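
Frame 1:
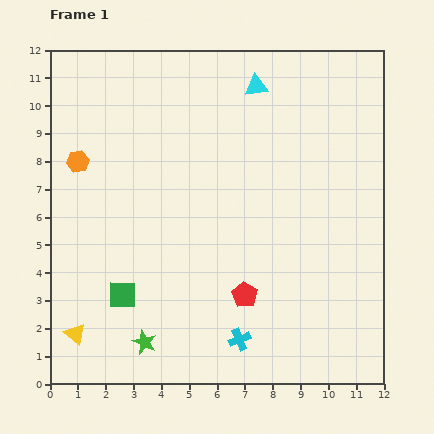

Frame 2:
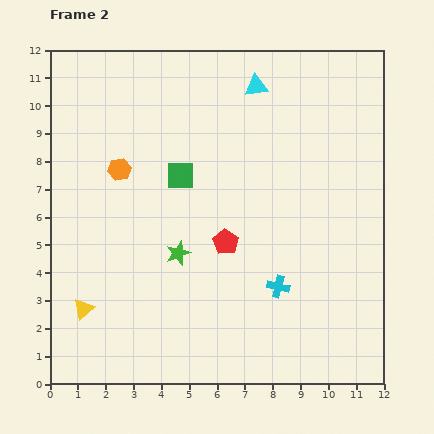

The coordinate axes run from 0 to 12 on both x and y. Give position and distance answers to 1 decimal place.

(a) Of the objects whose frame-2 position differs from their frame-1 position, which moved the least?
the yellow triangle

(moved 0.9)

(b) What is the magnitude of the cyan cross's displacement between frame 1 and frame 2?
2.4

The cyan cross moved from (6.8, 1.6) to (8.2, 3.5), a distance of √(1.4² + 1.9²) ≈ 2.4.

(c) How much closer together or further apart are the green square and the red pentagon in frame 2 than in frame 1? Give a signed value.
-1.5

Distance in frame 1: 4.4. Distance in frame 2: 2.9.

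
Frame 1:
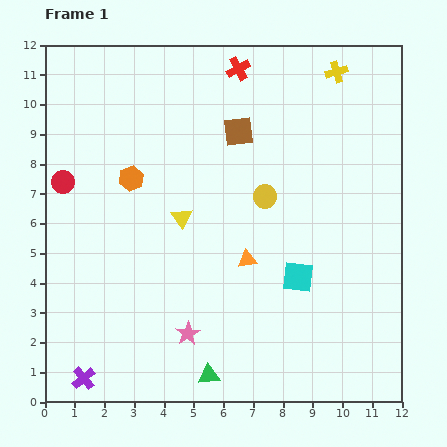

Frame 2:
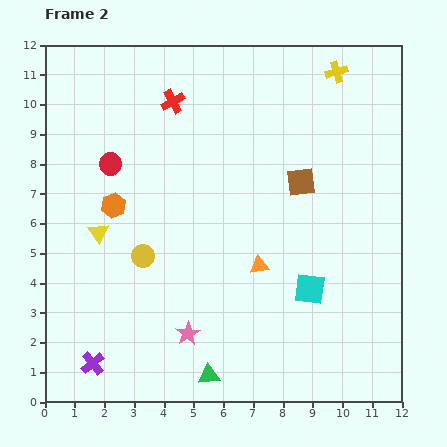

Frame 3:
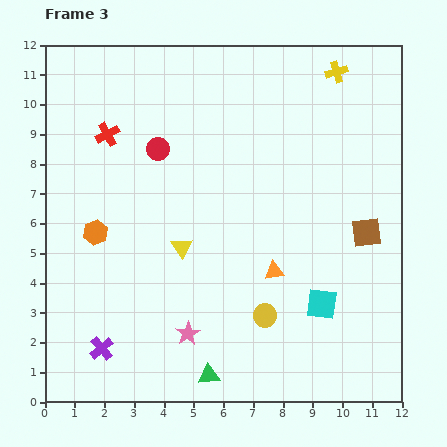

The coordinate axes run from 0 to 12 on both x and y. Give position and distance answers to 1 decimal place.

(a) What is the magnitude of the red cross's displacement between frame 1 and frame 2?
2.5

The red cross moved from (6.5, 11.2) to (4.3, 10.1), a distance of √(2.2² + 1.1²) ≈ 2.5.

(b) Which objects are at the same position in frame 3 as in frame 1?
the green triangle, the pink star, the yellow cross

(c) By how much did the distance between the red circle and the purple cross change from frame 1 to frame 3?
+0.4

Distance in frame 1: 6.6. Distance in frame 3: 7.0.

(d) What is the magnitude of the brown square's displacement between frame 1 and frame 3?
5.5

The brown square moved from (6.5, 9.1) to (10.8, 5.7), a distance of √(4.3² + 3.4²) ≈ 5.5.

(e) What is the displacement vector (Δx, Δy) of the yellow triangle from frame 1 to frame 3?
(0.0, -1.0)

The yellow triangle was at (4.6, 6.2) in frame 1 and (4.6, 5.2) in frame 3.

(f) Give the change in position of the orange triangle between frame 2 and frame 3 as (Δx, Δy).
(0.5, -0.2)

The orange triangle was at (7.2, 4.6) in frame 2 and (7.7, 4.4) in frame 3.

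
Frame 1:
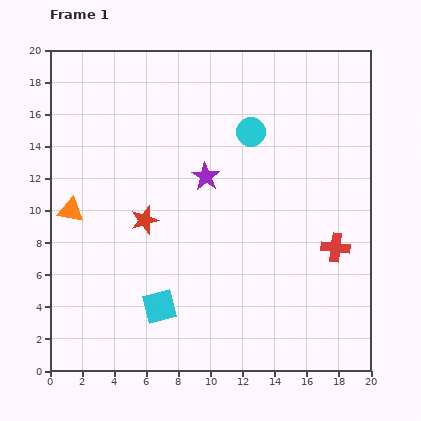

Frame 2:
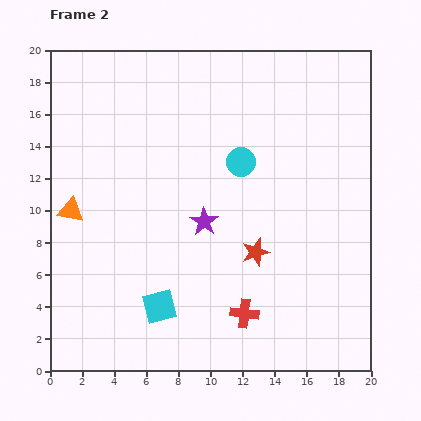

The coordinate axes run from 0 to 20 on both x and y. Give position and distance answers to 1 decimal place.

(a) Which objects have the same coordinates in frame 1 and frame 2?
the orange triangle, the cyan square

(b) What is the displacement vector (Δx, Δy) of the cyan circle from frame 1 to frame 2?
(-0.6, -1.9)

The cyan circle was at (12.5, 14.9) in frame 1 and (11.9, 13.0) in frame 2.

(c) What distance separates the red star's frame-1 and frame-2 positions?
7.2

The red star moved from (5.9, 9.4) to (12.8, 7.4), a distance of √(6.9² + 2.0²) ≈ 7.2.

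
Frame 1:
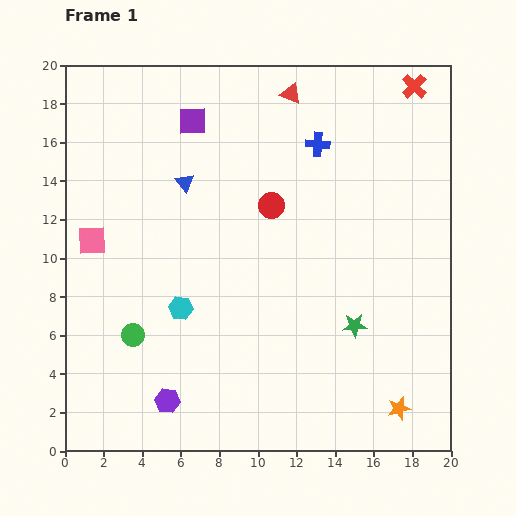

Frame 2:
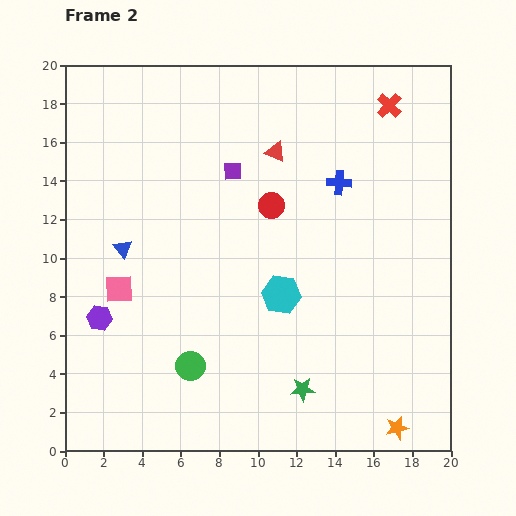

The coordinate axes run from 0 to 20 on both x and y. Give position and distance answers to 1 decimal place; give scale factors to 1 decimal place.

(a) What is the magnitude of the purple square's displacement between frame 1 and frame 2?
3.3

The purple square moved from (6.6, 17.1) to (8.7, 14.5), a distance of √(2.1² + 2.6²) ≈ 3.3.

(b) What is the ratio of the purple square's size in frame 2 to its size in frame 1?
0.7×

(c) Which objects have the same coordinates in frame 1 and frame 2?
the red circle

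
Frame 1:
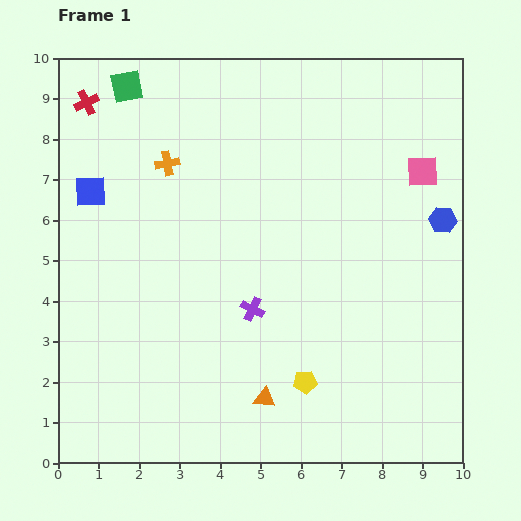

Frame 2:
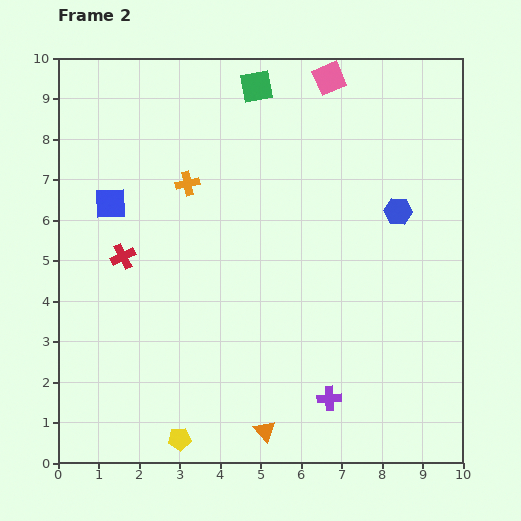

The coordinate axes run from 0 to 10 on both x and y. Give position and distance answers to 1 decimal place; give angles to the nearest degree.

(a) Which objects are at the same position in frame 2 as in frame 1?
none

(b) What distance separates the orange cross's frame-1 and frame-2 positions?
0.7

The orange cross moved from (2.7, 7.4) to (3.2, 6.9), a distance of √(0.5² + 0.5²) ≈ 0.7.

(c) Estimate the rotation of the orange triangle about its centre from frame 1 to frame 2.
42° clockwise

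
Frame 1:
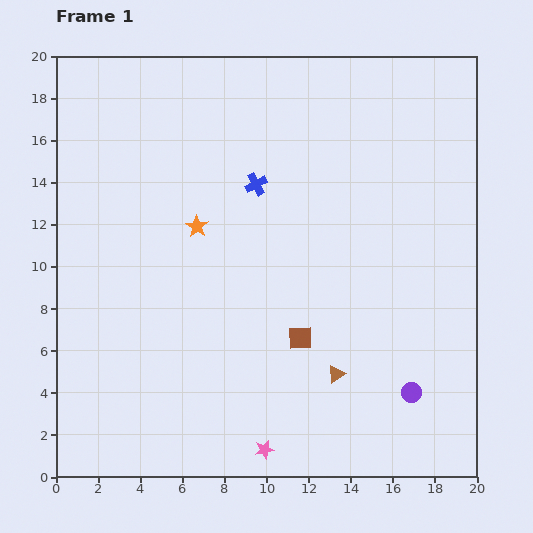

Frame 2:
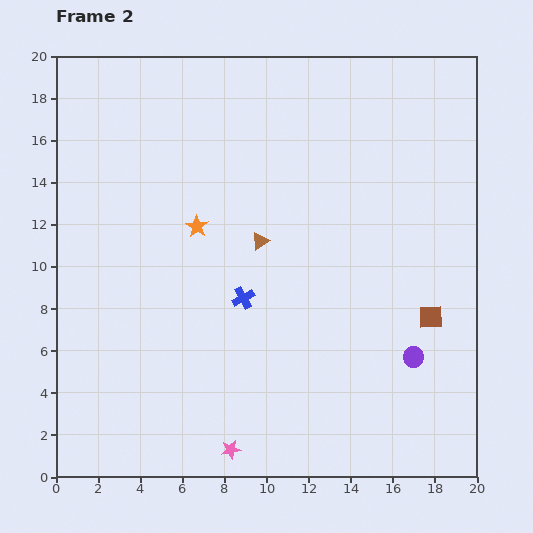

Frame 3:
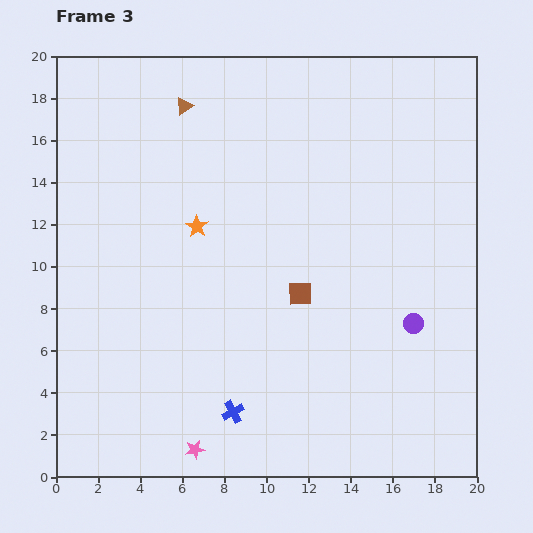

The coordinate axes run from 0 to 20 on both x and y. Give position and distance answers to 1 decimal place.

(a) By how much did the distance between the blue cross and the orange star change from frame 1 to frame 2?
+0.6

Distance in frame 1: 3.4. Distance in frame 2: 4.0.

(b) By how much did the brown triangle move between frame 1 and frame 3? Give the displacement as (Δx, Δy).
(-7.2, 12.7)

The brown triangle was at (13.3, 4.9) in frame 1 and (6.1, 17.6) in frame 3.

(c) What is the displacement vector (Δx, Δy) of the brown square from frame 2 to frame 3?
(-6.2, 1.1)

The brown square was at (17.8, 7.6) in frame 2 and (11.6, 8.7) in frame 3.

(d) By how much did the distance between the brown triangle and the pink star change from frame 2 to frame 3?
+6.3

Distance in frame 2: 10.0. Distance in frame 3: 16.3.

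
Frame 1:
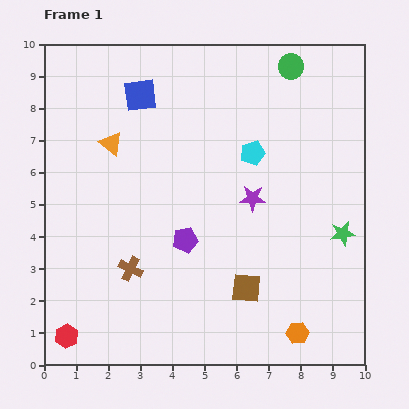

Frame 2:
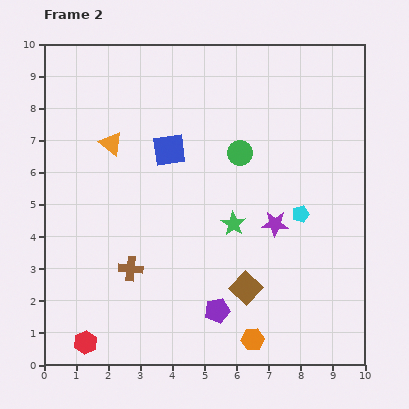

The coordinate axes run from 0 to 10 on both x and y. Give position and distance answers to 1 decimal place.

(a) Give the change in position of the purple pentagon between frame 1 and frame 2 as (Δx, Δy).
(1.0, -2.2)

The purple pentagon was at (4.4, 3.9) in frame 1 and (5.4, 1.7) in frame 2.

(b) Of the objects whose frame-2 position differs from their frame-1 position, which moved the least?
the red hexagon

(moved 0.6)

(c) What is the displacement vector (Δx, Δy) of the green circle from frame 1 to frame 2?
(-1.6, -2.7)

The green circle was at (7.7, 9.3) in frame 1 and (6.1, 6.6) in frame 2.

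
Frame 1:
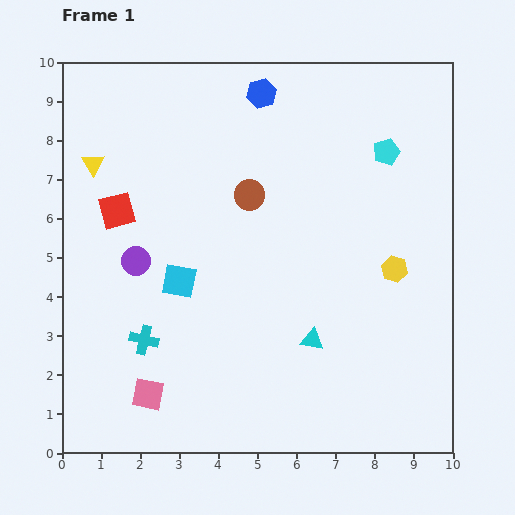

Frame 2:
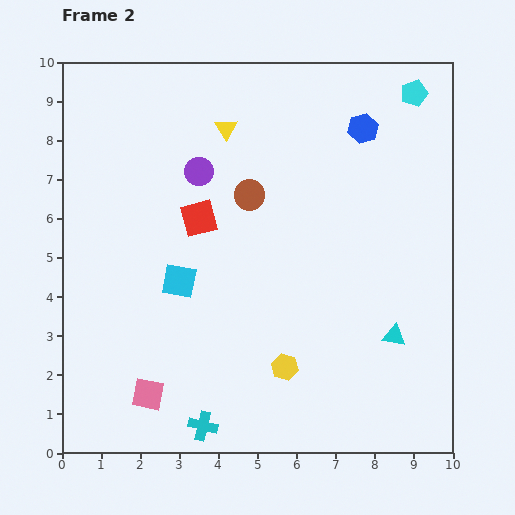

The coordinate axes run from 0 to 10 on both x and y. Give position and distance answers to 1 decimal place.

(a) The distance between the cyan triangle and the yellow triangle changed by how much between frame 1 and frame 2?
-0.4

Distance in frame 1: 7.2. Distance in frame 2: 6.8.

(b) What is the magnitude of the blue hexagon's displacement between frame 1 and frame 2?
2.8

The blue hexagon moved from (5.1, 9.2) to (7.7, 8.3), a distance of √(2.6² + 0.9²) ≈ 2.8.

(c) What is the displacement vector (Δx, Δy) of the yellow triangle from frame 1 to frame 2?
(3.4, 0.9)

The yellow triangle was at (0.8, 7.4) in frame 1 and (4.2, 8.3) in frame 2.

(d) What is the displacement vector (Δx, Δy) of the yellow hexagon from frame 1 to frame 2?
(-2.8, -2.5)

The yellow hexagon was at (8.5, 4.7) in frame 1 and (5.7, 2.2) in frame 2.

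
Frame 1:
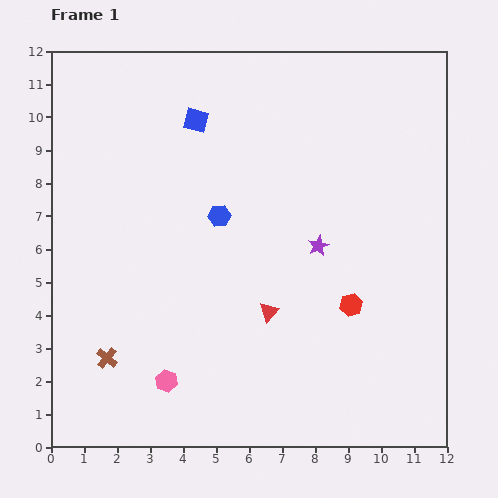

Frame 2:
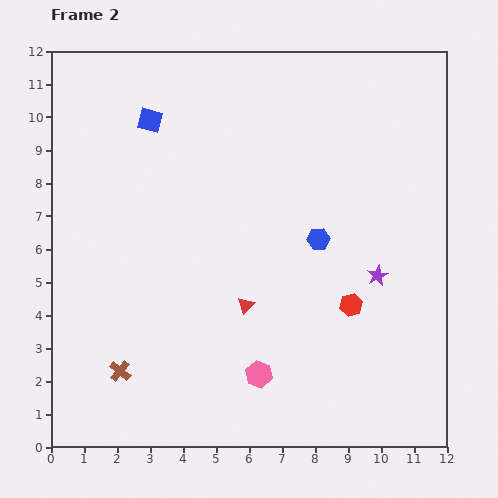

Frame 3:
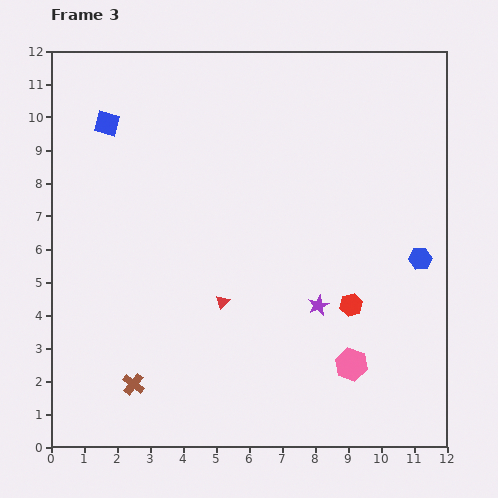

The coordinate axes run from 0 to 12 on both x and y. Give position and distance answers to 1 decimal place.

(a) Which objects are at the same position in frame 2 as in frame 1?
the red hexagon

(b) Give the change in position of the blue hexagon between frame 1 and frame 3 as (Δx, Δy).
(6.1, -1.3)

The blue hexagon was at (5.1, 7.0) in frame 1 and (11.2, 5.7) in frame 3.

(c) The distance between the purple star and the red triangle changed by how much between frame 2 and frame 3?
-1.2

Distance in frame 2: 4.1. Distance in frame 3: 2.9.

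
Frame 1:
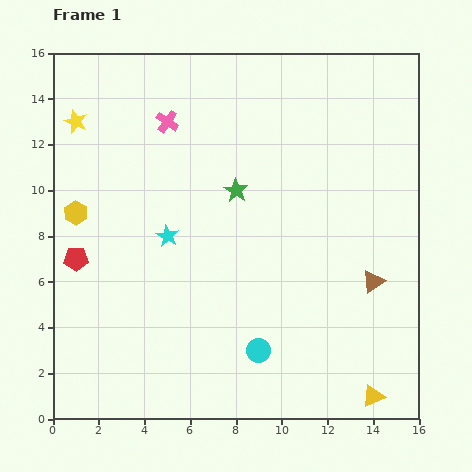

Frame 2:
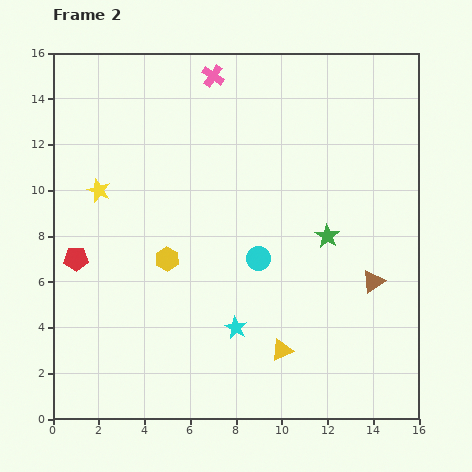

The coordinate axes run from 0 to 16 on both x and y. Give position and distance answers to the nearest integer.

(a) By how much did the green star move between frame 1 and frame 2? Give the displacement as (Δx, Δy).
(4, -2)

The green star was at (8, 10) in frame 1 and (12, 8) in frame 2.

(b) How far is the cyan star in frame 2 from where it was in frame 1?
5

The cyan star moved from (5, 8) to (8, 4), a distance of √(3² + 4²) ≈ 5.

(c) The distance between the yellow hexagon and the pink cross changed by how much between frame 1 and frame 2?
+2

Distance in frame 1: 6. Distance in frame 2: 8.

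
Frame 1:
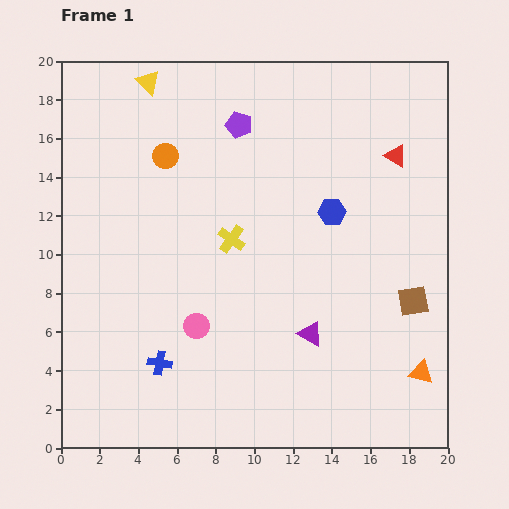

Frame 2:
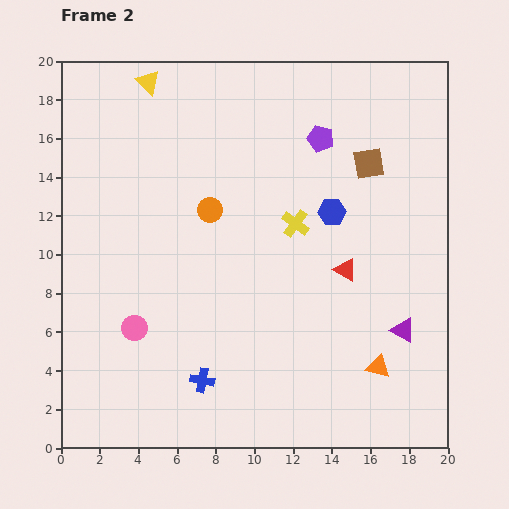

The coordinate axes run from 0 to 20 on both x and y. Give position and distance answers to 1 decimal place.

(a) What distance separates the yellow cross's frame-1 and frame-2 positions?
3.4

The yellow cross moved from (8.8, 10.8) to (12.1, 11.6), a distance of √(3.3² + 0.8²) ≈ 3.4.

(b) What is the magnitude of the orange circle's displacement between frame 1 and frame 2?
3.6

The orange circle moved from (5.4, 15.1) to (7.7, 12.3), a distance of √(2.3² + 2.8²) ≈ 3.6.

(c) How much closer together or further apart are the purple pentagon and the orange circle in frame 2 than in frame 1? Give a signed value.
+2.7

Distance in frame 1: 4.1. Distance in frame 2: 6.8.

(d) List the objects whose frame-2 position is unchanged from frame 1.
the yellow triangle, the blue hexagon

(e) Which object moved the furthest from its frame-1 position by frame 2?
the brown square

(moved 7.5; next 6.4)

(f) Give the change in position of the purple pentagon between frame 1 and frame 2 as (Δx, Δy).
(4.2, -0.7)

The purple pentagon was at (9.2, 16.7) in frame 1 and (13.4, 16.0) in frame 2.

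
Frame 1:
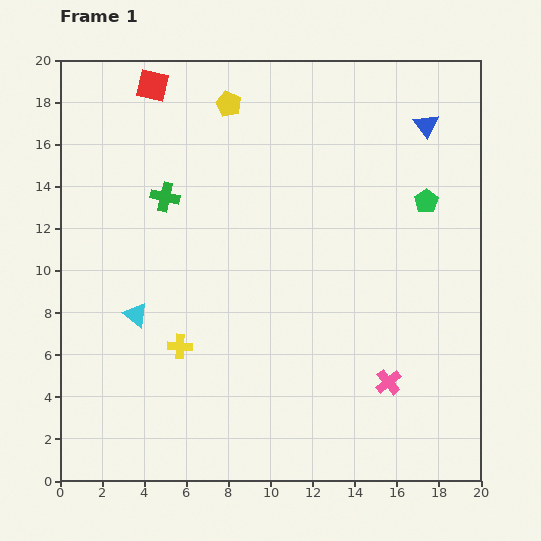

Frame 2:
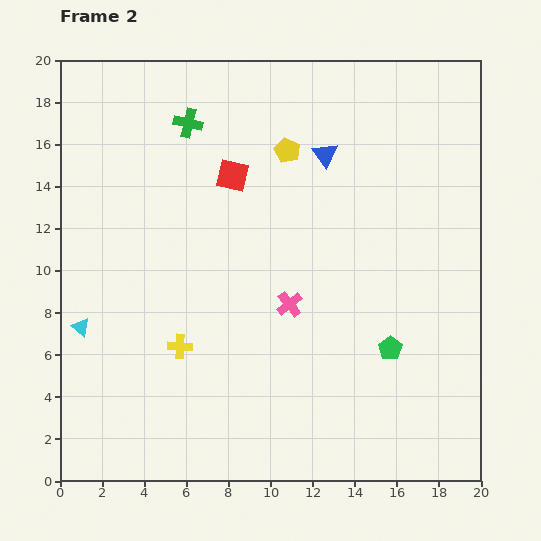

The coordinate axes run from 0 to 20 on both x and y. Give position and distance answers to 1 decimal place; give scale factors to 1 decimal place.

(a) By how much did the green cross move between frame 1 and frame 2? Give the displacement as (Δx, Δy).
(1.1, 3.5)

The green cross was at (5.0, 13.5) in frame 1 and (6.1, 17.0) in frame 2.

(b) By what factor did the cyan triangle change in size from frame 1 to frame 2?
0.7×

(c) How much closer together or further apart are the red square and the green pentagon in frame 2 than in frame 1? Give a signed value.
-3.0

Distance in frame 1: 14.1. Distance in frame 2: 11.1.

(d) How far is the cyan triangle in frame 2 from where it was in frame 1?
2.7

The cyan triangle moved from (3.6, 7.9) to (1.0, 7.3), a distance of √(2.6² + 0.6²) ≈ 2.7.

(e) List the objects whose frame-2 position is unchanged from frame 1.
the yellow cross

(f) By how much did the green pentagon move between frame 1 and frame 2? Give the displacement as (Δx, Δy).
(-1.7, -7.0)

The green pentagon was at (17.4, 13.3) in frame 1 and (15.7, 6.3) in frame 2.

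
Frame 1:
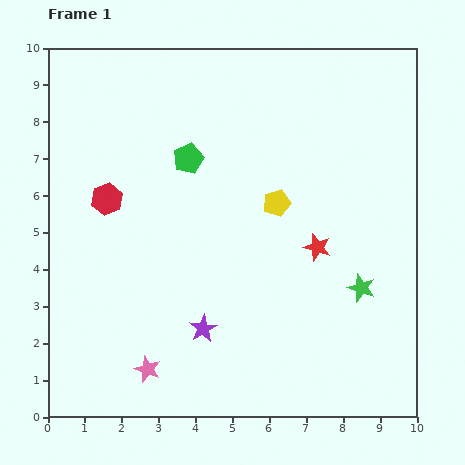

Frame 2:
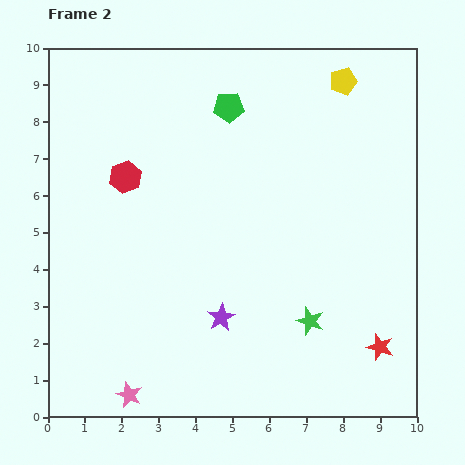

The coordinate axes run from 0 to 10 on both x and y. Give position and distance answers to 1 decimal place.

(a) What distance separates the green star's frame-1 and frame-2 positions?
1.7

The green star moved from (8.5, 3.5) to (7.1, 2.6), a distance of √(1.4² + 0.9²) ≈ 1.7.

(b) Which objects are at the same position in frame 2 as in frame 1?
none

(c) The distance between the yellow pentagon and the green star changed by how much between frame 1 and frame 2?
+3.3

Distance in frame 1: 3.3. Distance in frame 2: 6.6.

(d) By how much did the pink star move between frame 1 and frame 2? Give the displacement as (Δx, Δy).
(-0.5, -0.7)

The pink star was at (2.7, 1.3) in frame 1 and (2.2, 0.6) in frame 2.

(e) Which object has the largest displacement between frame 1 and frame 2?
the yellow pentagon

(moved 3.8; next 3.2)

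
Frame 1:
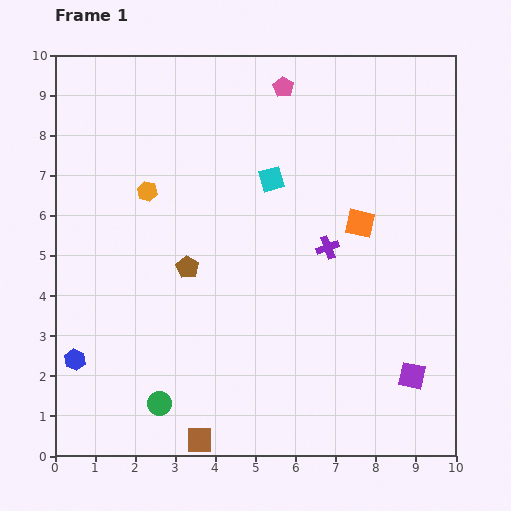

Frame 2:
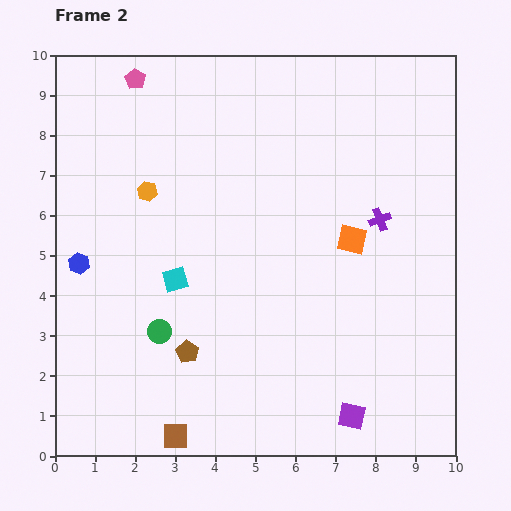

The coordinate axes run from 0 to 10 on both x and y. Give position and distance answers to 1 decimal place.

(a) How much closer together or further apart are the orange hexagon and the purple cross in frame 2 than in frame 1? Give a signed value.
+1.1

Distance in frame 1: 4.7. Distance in frame 2: 5.8.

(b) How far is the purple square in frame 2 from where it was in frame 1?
1.8

The purple square moved from (8.9, 2.0) to (7.4, 1.0), a distance of √(1.5² + 1.0²) ≈ 1.8.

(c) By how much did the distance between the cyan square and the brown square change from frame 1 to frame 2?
-2.8

Distance in frame 1: 6.7. Distance in frame 2: 3.9.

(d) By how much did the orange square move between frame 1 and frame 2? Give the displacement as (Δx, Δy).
(-0.2, -0.4)

The orange square was at (7.6, 5.8) in frame 1 and (7.4, 5.4) in frame 2.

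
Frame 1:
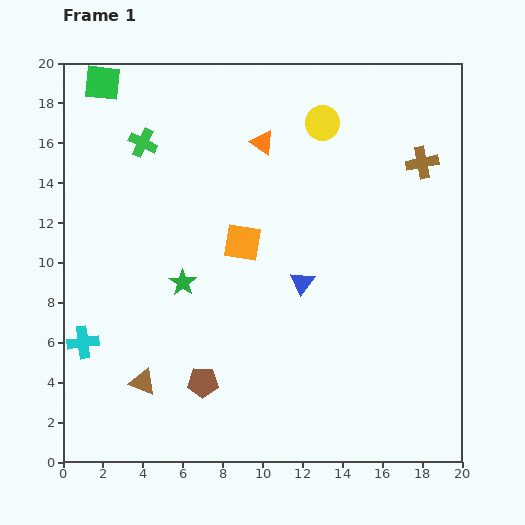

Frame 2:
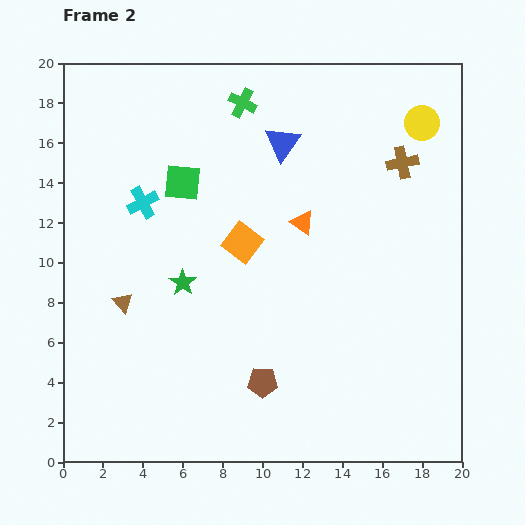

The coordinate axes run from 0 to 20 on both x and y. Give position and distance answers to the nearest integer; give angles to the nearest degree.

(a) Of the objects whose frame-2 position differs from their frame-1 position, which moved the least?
the brown cross

(moved 1)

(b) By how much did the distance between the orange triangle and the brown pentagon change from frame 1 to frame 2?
-4

Distance in frame 1: 12. Distance in frame 2: 8.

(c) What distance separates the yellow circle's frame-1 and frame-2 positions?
5

The yellow circle moved from (13, 17) to (18, 17), a distance of √(5² + 0²) ≈ 5.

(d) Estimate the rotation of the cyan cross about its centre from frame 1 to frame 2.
21° counter-clockwise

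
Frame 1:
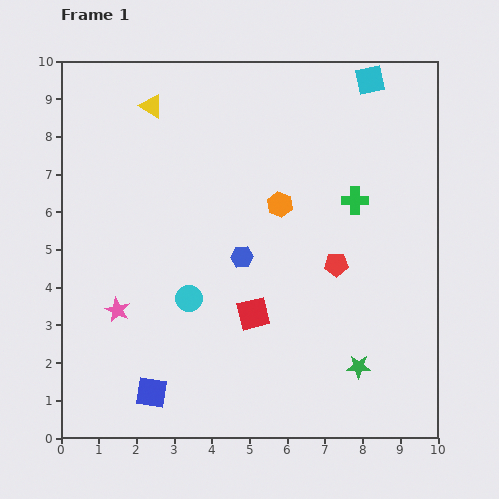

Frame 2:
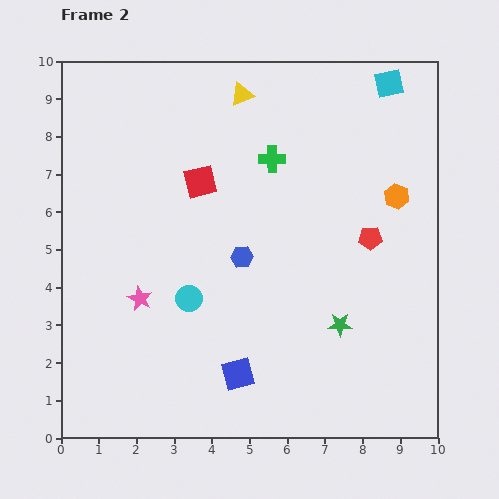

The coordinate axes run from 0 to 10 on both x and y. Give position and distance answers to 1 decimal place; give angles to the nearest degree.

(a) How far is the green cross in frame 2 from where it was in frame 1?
2.5

The green cross moved from (7.8, 6.3) to (5.6, 7.4), a distance of √(2.2² + 1.1²) ≈ 2.5.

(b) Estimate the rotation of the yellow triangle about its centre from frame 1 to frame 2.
54° counter-clockwise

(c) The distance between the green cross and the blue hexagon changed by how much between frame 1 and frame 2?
-0.7

Distance in frame 1: 3.4. Distance in frame 2: 2.7.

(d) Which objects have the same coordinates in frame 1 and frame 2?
the cyan circle, the blue hexagon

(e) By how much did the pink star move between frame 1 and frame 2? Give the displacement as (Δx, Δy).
(0.6, 0.3)

The pink star was at (1.5, 3.4) in frame 1 and (2.1, 3.7) in frame 2.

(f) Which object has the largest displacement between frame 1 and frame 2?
the red square

(moved 3.8; next 3.1)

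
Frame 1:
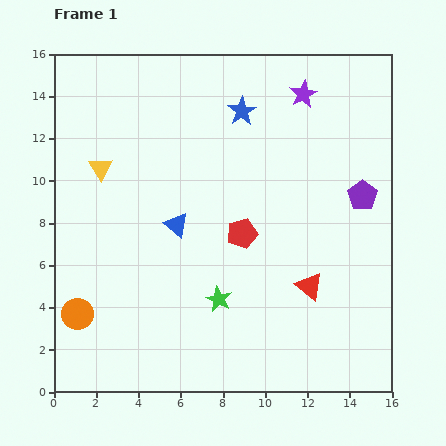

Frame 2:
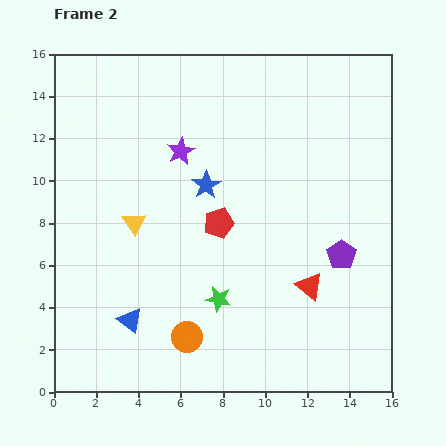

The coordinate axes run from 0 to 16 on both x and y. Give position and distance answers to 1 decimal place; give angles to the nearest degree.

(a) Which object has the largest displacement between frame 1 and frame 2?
the purple star

(moved 6.4; next 5.3)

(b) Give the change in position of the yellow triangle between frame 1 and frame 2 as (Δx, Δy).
(1.6, -2.6)

The yellow triangle was at (2.2, 10.6) in frame 1 and (3.8, 8.0) in frame 2.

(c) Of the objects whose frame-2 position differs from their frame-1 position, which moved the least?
the red pentagon

(moved 1.2)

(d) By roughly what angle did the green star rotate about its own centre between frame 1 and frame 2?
16° counter-clockwise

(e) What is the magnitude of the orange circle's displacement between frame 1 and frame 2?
5.3

The orange circle moved from (1.1, 3.7) to (6.3, 2.6), a distance of √(5.2² + 1.1²) ≈ 5.3.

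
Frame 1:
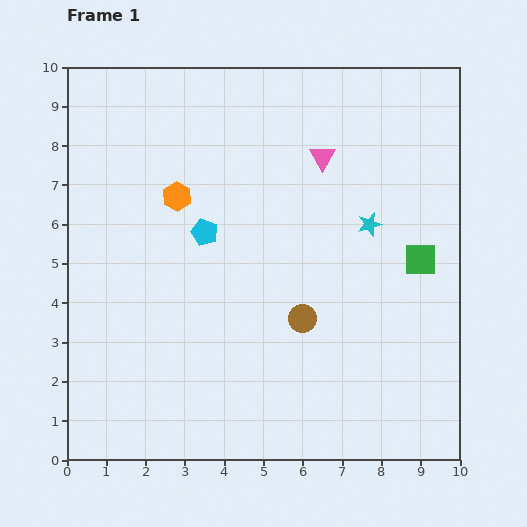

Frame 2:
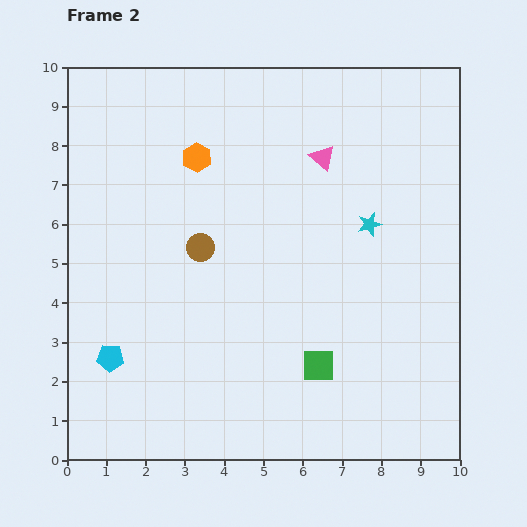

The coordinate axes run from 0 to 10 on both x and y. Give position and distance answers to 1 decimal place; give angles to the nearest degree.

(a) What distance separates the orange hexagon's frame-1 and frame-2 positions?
1.1

The orange hexagon moved from (2.8, 6.7) to (3.3, 7.7), a distance of √(0.5² + 1.0²) ≈ 1.1.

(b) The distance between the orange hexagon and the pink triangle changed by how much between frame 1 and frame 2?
-0.6

Distance in frame 1: 3.8. Distance in frame 2: 3.2.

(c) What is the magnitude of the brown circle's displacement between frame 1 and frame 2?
3.2

The brown circle moved from (6.0, 3.6) to (3.4, 5.4), a distance of √(2.6² + 1.8²) ≈ 3.2.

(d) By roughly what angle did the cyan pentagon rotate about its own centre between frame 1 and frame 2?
17° counter-clockwise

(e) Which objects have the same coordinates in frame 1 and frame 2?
the pink triangle, the cyan star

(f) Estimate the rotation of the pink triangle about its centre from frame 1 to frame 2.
18° counter-clockwise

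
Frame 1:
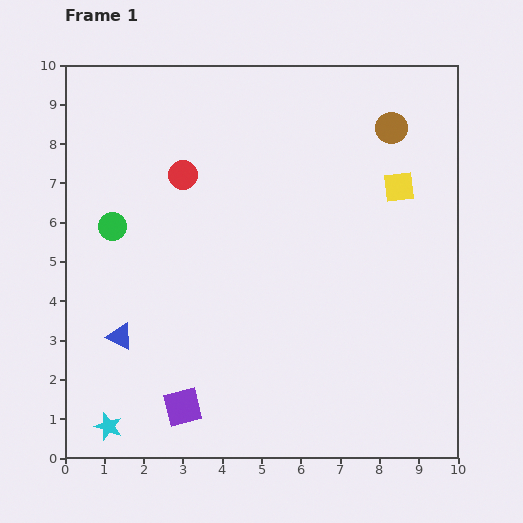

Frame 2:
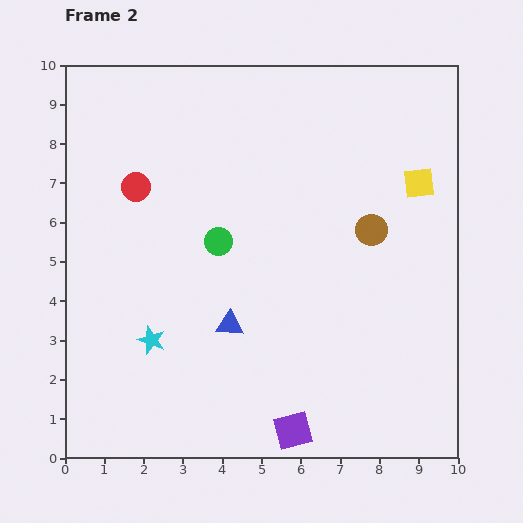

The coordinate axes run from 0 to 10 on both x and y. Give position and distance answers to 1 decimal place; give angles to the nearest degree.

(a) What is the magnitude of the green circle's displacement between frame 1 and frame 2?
2.7

The green circle moved from (1.2, 5.9) to (3.9, 5.5), a distance of √(2.7² + 0.4²) ≈ 2.7.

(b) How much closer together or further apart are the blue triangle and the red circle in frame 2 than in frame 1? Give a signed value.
-0.2

Distance in frame 1: 4.4. Distance in frame 2: 4.2.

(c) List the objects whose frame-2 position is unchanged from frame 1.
none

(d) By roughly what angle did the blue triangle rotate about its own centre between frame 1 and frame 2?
23° counter-clockwise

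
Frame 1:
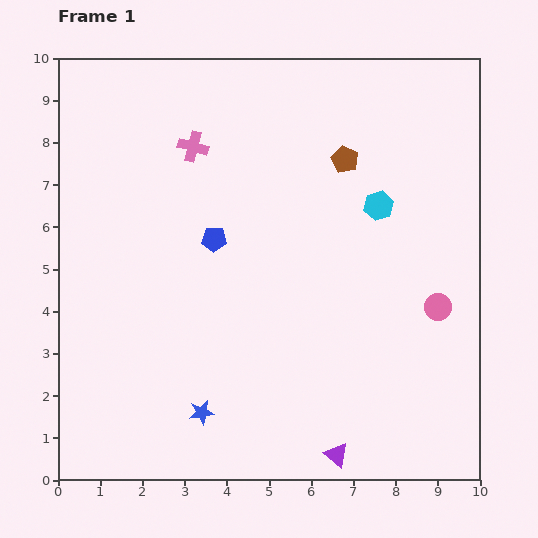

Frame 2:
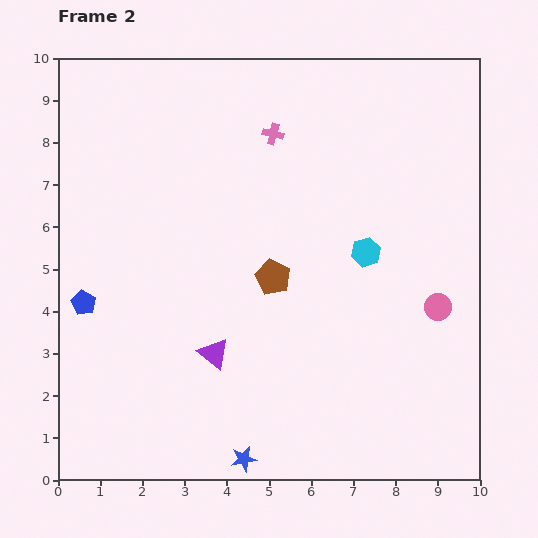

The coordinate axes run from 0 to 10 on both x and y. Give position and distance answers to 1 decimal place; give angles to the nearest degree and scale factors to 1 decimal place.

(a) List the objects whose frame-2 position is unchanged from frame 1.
the pink circle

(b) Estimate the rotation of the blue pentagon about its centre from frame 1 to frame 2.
27° clockwise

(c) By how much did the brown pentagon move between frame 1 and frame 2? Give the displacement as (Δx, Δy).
(-1.7, -2.8)

The brown pentagon was at (6.8, 7.6) in frame 1 and (5.1, 4.8) in frame 2.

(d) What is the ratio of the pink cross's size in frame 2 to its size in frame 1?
0.7×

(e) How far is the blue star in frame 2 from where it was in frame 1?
1.5

The blue star moved from (3.4, 1.6) to (4.4, 0.5), a distance of √(1.0² + 1.1²) ≈ 1.5.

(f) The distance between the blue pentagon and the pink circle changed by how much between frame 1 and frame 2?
+2.9

Distance in frame 1: 5.5. Distance in frame 2: 8.4.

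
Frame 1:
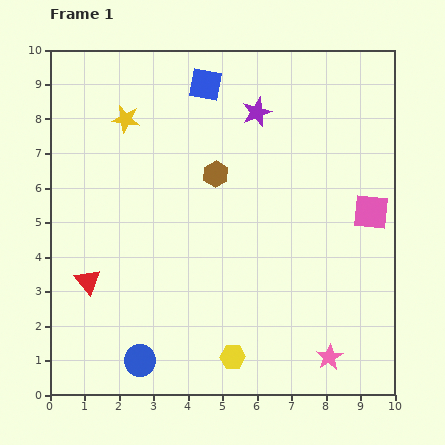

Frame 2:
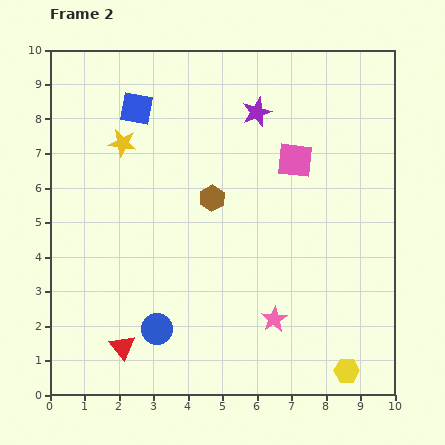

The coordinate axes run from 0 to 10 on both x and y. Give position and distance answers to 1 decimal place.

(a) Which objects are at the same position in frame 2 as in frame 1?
the purple star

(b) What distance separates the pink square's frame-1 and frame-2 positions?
2.7

The pink square moved from (9.3, 5.3) to (7.1, 6.8), a distance of √(2.2² + 1.5²) ≈ 2.7.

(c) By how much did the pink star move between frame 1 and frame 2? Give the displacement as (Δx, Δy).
(-1.6, 1.1)

The pink star was at (8.1, 1.1) in frame 1 and (6.5, 2.2) in frame 2.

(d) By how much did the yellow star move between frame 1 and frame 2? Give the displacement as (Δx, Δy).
(-0.1, -0.7)

The yellow star was at (2.2, 8.0) in frame 1 and (2.1, 7.3) in frame 2.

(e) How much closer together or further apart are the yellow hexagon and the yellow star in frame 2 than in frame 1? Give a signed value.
+1.7

Distance in frame 1: 7.6. Distance in frame 2: 9.3.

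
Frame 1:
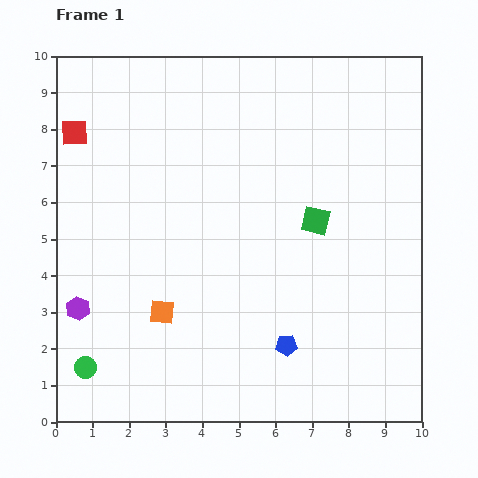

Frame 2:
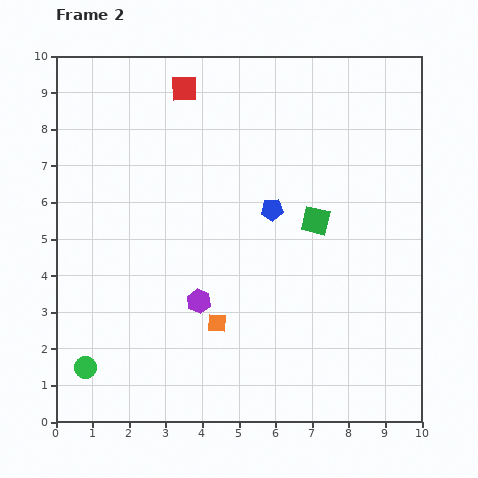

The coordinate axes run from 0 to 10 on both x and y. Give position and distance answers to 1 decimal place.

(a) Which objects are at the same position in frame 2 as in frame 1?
the green circle, the green square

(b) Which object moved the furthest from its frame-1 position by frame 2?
the blue pentagon

(moved 3.7; next 3.3)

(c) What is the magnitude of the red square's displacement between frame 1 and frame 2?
3.2

The red square moved from (0.5, 7.9) to (3.5, 9.1), a distance of √(3.0² + 1.2²) ≈ 3.2.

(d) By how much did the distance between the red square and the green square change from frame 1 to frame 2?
-1.9

Distance in frame 1: 7.0. Distance in frame 2: 5.1.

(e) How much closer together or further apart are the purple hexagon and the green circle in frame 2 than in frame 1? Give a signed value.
+2.0

Distance in frame 1: 1.6. Distance in frame 2: 3.6.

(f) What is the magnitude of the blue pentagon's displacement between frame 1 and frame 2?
3.7

The blue pentagon moved from (6.3, 2.1) to (5.9, 5.8), a distance of √(0.4² + 3.7²) ≈ 3.7.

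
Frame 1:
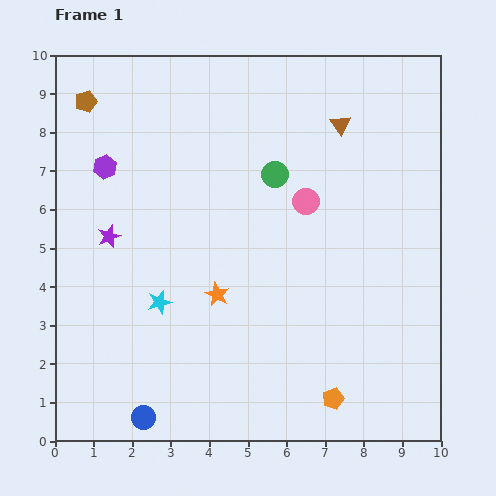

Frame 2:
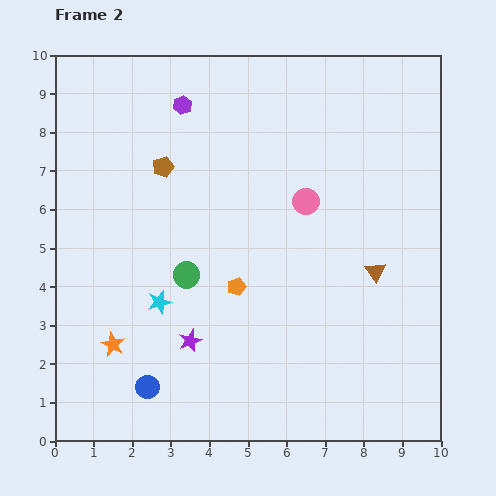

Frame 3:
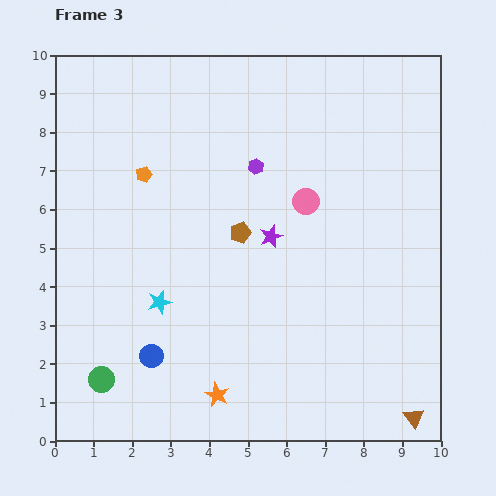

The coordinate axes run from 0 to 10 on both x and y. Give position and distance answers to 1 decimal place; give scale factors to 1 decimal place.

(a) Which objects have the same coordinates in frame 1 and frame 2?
the cyan star, the pink circle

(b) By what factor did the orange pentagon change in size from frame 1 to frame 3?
0.8×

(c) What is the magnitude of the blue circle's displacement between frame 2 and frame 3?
0.8

The blue circle moved from (2.4, 1.4) to (2.5, 2.2), a distance of √(0.1² + 0.8²) ≈ 0.8.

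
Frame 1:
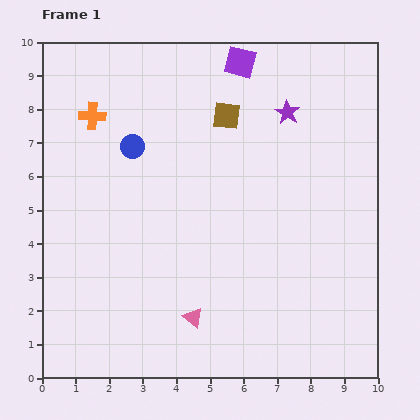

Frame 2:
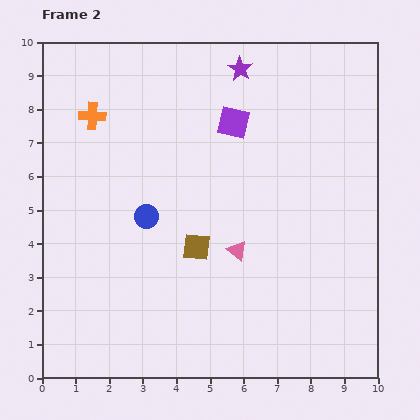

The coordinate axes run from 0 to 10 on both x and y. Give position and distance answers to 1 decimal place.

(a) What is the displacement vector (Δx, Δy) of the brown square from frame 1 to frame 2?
(-0.9, -3.9)

The brown square was at (5.5, 7.8) in frame 1 and (4.6, 3.9) in frame 2.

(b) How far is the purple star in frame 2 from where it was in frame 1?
1.9

The purple star moved from (7.3, 7.9) to (5.9, 9.2), a distance of √(1.4² + 1.3²) ≈ 1.9.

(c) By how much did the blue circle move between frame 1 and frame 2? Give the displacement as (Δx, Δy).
(0.4, -2.1)

The blue circle was at (2.7, 6.9) in frame 1 and (3.1, 4.8) in frame 2.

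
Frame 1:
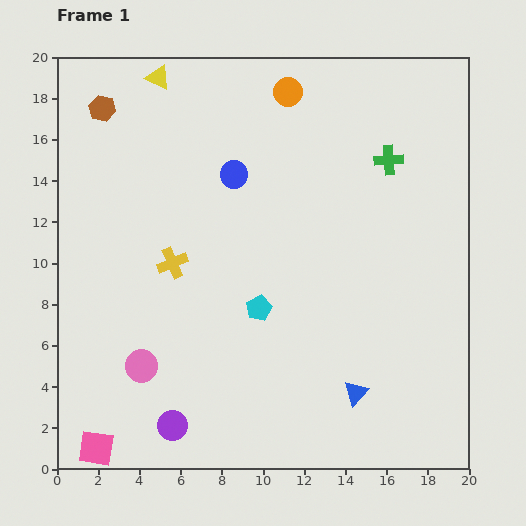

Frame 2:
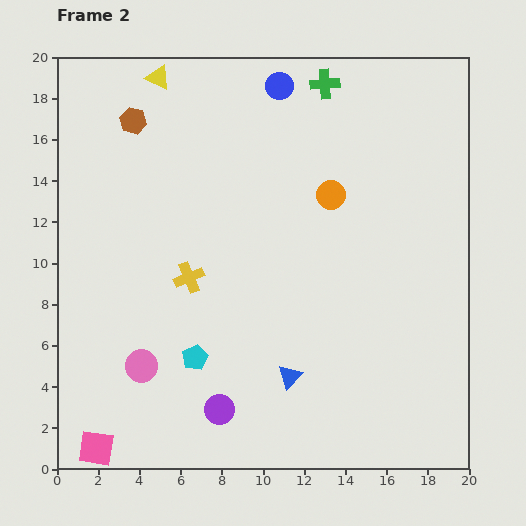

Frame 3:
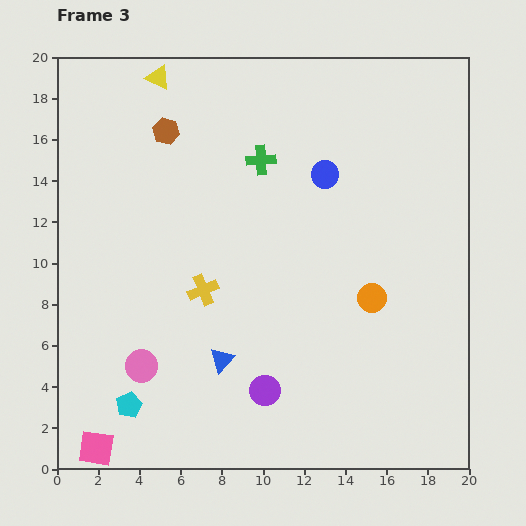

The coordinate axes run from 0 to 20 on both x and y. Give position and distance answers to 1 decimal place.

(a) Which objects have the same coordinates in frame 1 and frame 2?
the yellow triangle, the pink circle, the pink square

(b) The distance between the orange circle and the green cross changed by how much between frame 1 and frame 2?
-0.5

Distance in frame 1: 5.9. Distance in frame 2: 5.4.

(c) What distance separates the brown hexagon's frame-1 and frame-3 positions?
3.3

The brown hexagon moved from (2.2, 17.5) to (5.3, 16.4), a distance of √(3.1² + 1.1²) ≈ 3.3.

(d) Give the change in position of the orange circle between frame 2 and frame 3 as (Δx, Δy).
(2.0, -5.0)

The orange circle was at (13.3, 13.3) in frame 2 and (15.3, 8.3) in frame 3.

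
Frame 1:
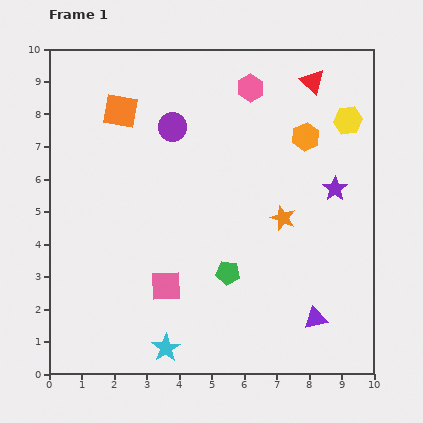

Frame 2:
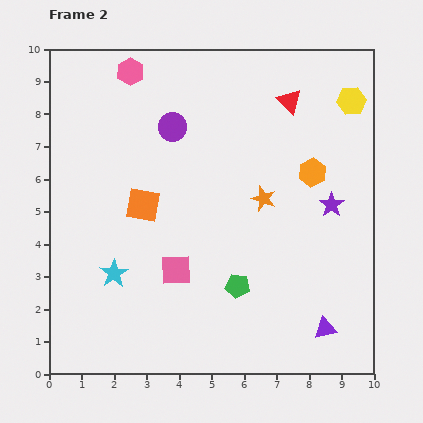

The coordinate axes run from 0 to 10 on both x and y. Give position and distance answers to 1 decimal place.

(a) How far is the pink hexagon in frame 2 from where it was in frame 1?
3.7

The pink hexagon moved from (6.2, 8.8) to (2.5, 9.3), a distance of √(3.7² + 0.5²) ≈ 3.7.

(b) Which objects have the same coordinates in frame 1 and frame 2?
the purple circle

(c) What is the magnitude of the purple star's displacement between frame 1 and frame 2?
0.5

The purple star moved from (8.8, 5.7) to (8.7, 5.2), a distance of √(0.1² + 0.5²) ≈ 0.5.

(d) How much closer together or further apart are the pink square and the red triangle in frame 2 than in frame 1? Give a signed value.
-1.4

Distance in frame 1: 7.7. Distance in frame 2: 6.3.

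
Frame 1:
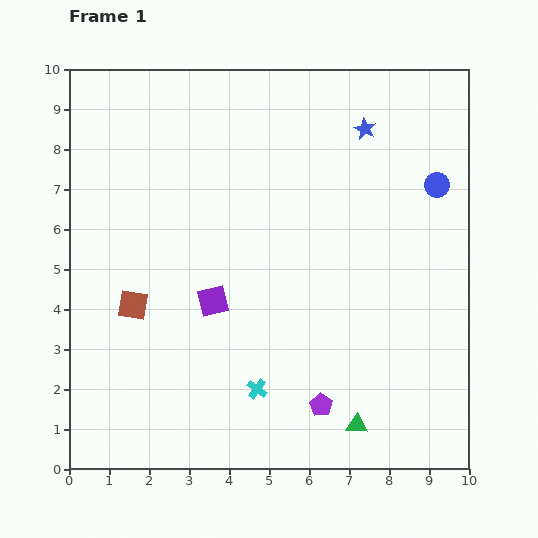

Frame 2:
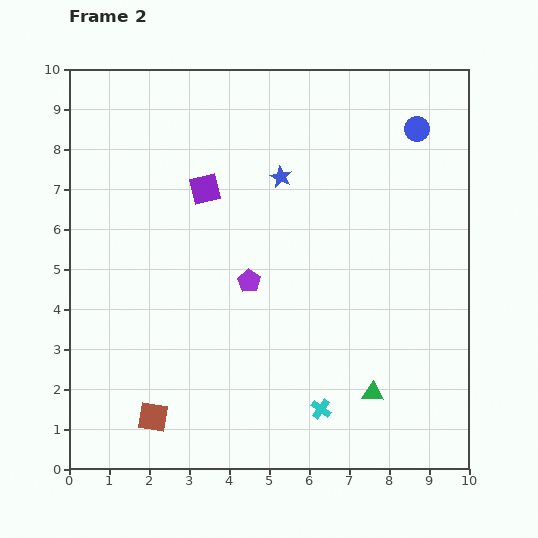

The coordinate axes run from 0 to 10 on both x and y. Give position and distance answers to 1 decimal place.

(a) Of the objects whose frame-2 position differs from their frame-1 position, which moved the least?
the green triangle

(moved 0.9)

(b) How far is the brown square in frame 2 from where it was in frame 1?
2.8

The brown square moved from (1.6, 4.1) to (2.1, 1.3), a distance of √(0.5² + 2.8²) ≈ 2.8.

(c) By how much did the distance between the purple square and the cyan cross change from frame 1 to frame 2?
+3.7

Distance in frame 1: 2.5. Distance in frame 2: 6.2.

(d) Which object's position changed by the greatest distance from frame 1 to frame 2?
the purple pentagon

(moved 3.6; next 2.8)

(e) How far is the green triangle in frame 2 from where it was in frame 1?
0.9

The green triangle moved from (7.2, 1.1) to (7.6, 1.9), a distance of √(0.4² + 0.8²) ≈ 0.9.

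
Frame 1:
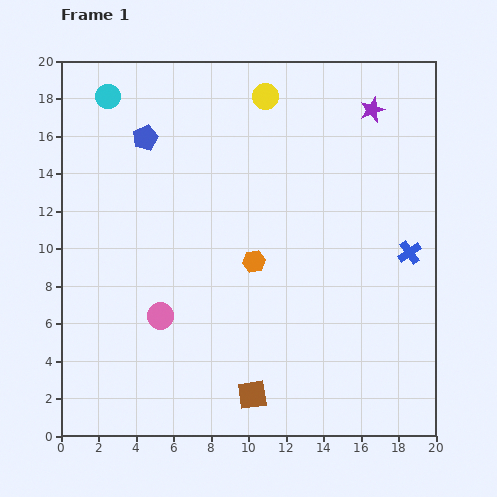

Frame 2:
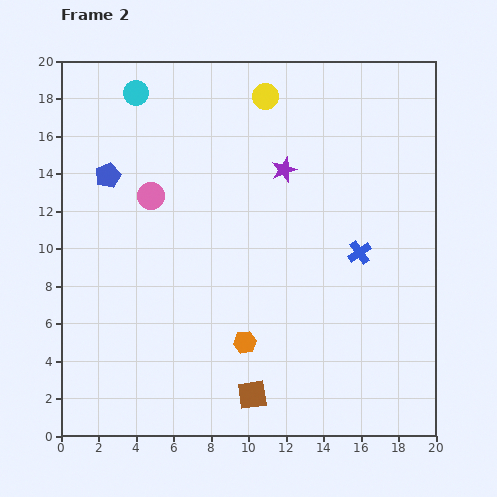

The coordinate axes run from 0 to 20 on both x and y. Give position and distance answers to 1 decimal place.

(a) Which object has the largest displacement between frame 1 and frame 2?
the pink circle

(moved 6.4; next 5.7)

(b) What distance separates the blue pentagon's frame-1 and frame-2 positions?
2.8

The blue pentagon moved from (4.5, 15.9) to (2.5, 13.9), a distance of √(2.0² + 2.0²) ≈ 2.8.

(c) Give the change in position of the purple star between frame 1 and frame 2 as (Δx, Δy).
(-4.7, -3.2)

The purple star was at (16.6, 17.4) in frame 1 and (11.9, 14.2) in frame 2.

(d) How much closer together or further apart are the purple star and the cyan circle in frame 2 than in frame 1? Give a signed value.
-5.2

Distance in frame 1: 14.1. Distance in frame 2: 8.9.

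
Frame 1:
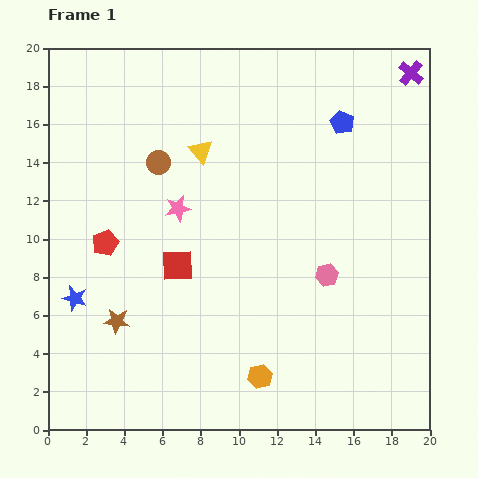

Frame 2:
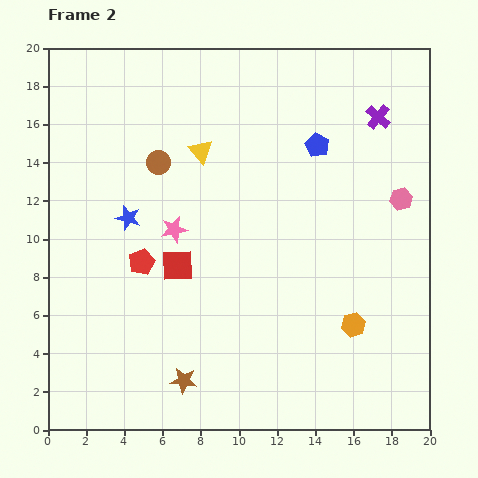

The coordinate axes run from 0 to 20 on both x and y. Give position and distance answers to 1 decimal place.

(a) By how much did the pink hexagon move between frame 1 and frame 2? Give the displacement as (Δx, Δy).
(3.9, 4.0)

The pink hexagon was at (14.6, 8.1) in frame 1 and (18.5, 12.1) in frame 2.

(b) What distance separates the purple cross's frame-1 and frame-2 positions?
2.9

The purple cross moved from (19.0, 18.7) to (17.3, 16.4), a distance of √(1.7² + 2.3²) ≈ 2.9.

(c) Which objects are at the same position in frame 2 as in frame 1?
the brown circle, the red square, the yellow triangle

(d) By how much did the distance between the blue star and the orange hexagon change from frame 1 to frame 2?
+2.6

Distance in frame 1: 10.5. Distance in frame 2: 13.1.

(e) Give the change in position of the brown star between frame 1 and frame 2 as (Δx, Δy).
(3.5, -3.1)

The brown star was at (3.6, 5.7) in frame 1 and (7.1, 2.6) in frame 2.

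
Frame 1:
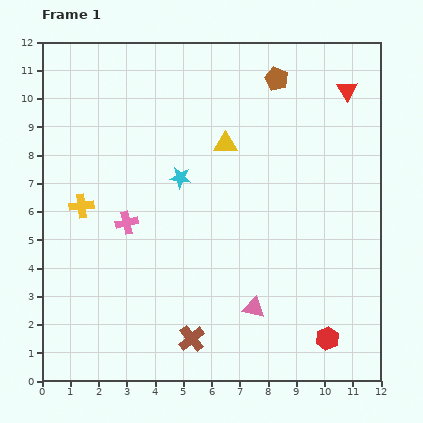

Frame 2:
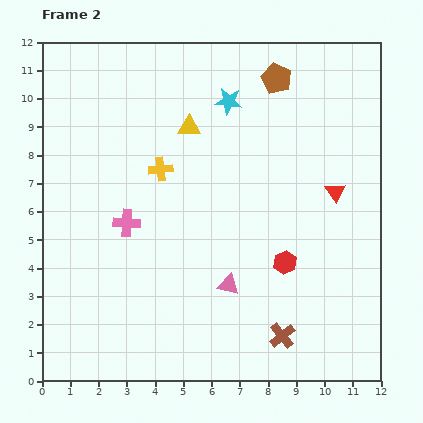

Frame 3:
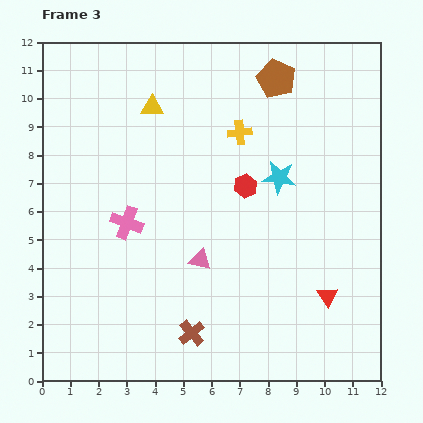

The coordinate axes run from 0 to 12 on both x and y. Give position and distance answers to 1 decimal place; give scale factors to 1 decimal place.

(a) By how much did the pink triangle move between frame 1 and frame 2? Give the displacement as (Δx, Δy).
(-0.9, 0.8)

The pink triangle was at (7.5, 2.6) in frame 1 and (6.6, 3.4) in frame 2.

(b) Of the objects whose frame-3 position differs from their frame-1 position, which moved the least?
the brown cross

(moved 0.2)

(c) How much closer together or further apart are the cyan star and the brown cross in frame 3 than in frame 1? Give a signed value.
+0.6

Distance in frame 1: 5.7. Distance in frame 3: 6.3.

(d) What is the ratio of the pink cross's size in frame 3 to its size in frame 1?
1.5×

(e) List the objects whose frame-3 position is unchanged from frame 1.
the pink cross, the brown pentagon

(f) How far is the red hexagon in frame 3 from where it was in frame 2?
3.0

The red hexagon moved from (8.6, 4.2) to (7.2, 6.9), a distance of √(1.4² + 2.7²) ≈ 3.0.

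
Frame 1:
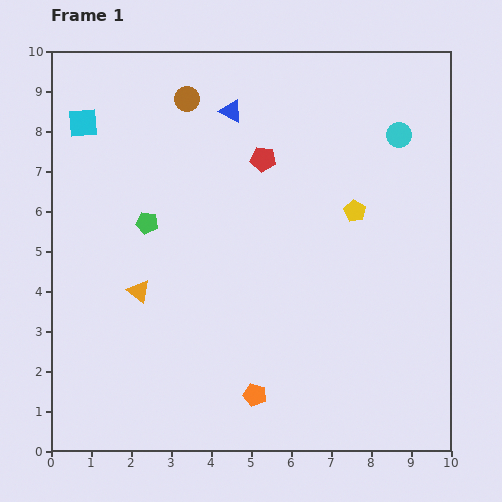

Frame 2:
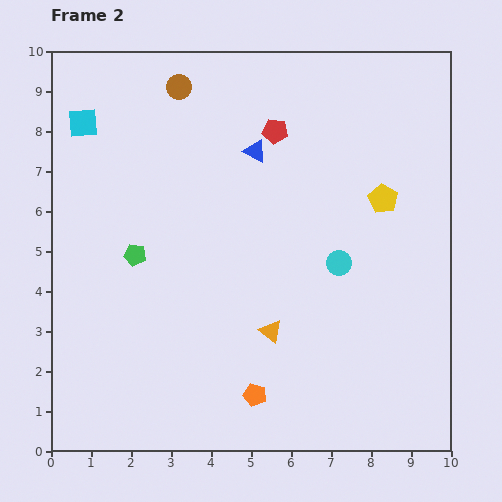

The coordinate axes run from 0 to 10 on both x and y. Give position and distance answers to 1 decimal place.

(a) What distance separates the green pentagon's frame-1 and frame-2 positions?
0.9

The green pentagon moved from (2.4, 5.7) to (2.1, 4.9), a distance of √(0.3² + 0.8²) ≈ 0.9.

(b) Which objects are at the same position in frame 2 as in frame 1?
the orange pentagon, the cyan square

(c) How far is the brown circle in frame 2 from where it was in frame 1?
0.4

The brown circle moved from (3.4, 8.8) to (3.2, 9.1), a distance of √(0.2² + 0.3²) ≈ 0.4.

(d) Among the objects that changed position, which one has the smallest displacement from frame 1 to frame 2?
the brown circle

(moved 0.4)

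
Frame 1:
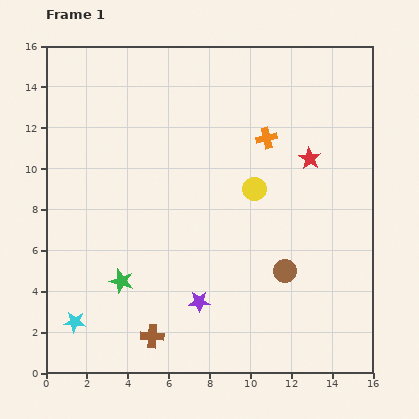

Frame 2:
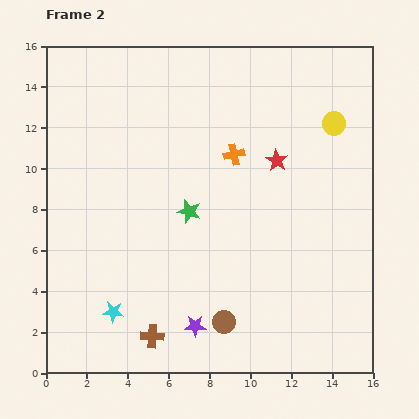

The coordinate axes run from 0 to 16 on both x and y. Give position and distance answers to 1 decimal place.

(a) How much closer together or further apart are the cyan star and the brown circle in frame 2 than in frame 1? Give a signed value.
-5.2

Distance in frame 1: 10.6. Distance in frame 2: 5.4.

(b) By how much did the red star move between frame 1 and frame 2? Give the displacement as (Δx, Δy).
(-1.6, -0.1)

The red star was at (12.9, 10.5) in frame 1 and (11.3, 10.4) in frame 2.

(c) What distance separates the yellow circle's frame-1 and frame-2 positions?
5.0

The yellow circle moved from (10.2, 9.0) to (14.1, 12.2), a distance of √(3.9² + 3.2²) ≈ 5.0.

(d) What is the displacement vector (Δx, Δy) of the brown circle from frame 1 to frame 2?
(-3.0, -2.5)

The brown circle was at (11.7, 5.0) in frame 1 and (8.7, 2.5) in frame 2.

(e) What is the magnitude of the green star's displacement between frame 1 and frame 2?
4.7

The green star moved from (3.7, 4.5) to (7.0, 7.9), a distance of √(3.3² + 3.4²) ≈ 4.7.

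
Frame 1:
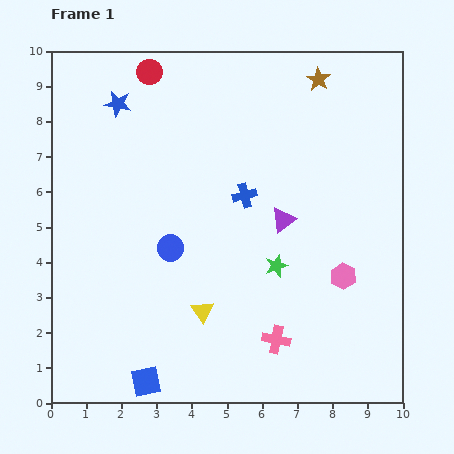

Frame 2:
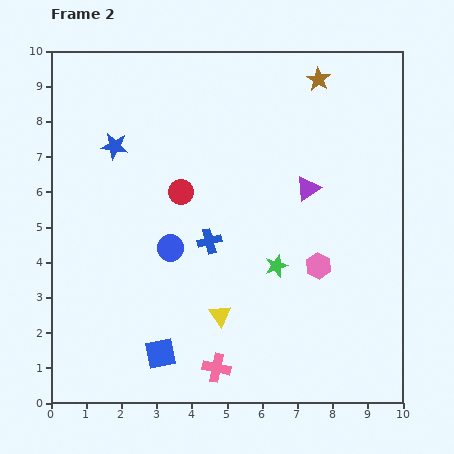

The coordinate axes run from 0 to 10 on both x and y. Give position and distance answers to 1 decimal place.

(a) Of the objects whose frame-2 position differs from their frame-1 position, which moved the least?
the yellow triangle

(moved 0.5)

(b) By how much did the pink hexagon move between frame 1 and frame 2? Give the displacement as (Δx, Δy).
(-0.7, 0.3)

The pink hexagon was at (8.3, 3.6) in frame 1 and (7.6, 3.9) in frame 2.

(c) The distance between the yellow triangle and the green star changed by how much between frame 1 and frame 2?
-0.4

Distance in frame 1: 2.5. Distance in frame 2: 2.1.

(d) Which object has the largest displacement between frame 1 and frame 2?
the red circle

(moved 3.5; next 1.9)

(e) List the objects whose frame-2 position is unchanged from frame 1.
the blue circle, the brown star, the green star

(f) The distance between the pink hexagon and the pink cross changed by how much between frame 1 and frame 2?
+1.5

Distance in frame 1: 2.6. Distance in frame 2: 4.1.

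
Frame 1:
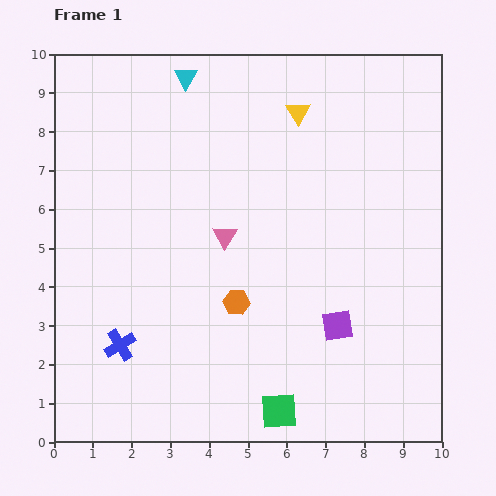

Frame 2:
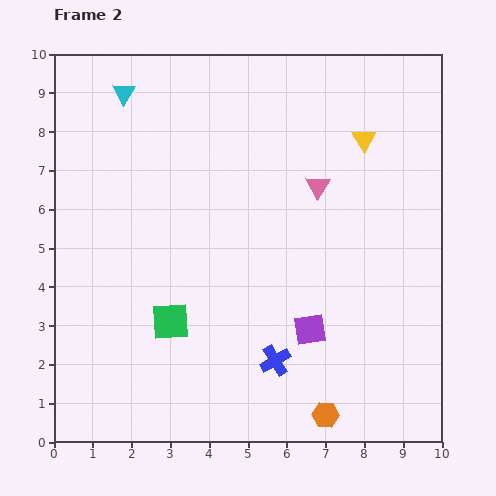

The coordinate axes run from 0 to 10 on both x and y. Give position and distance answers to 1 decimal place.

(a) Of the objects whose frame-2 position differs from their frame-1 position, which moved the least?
the purple square

(moved 0.7)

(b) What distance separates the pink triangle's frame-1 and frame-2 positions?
2.7

The pink triangle moved from (4.4, 5.3) to (6.8, 6.6), a distance of √(2.4² + 1.3²) ≈ 2.7.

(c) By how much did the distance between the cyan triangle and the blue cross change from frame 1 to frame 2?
+0.8

Distance in frame 1: 7.1. Distance in frame 2: 7.9.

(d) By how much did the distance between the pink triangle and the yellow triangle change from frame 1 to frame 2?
-2.0

Distance in frame 1: 3.7. Distance in frame 2: 1.7.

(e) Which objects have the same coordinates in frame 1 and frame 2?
none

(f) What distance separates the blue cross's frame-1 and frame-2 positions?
4.0

The blue cross moved from (1.7, 2.5) to (5.7, 2.1), a distance of √(4.0² + 0.4²) ≈ 4.0.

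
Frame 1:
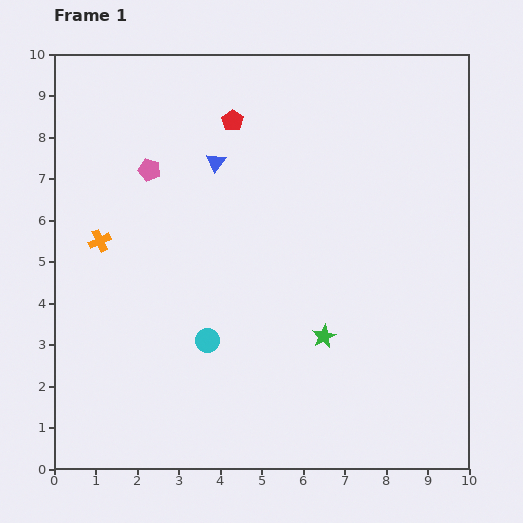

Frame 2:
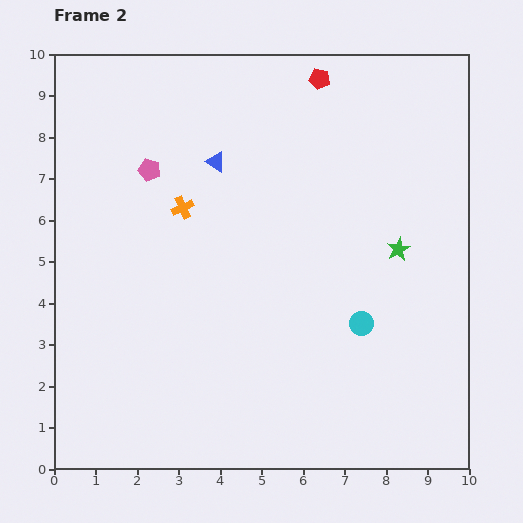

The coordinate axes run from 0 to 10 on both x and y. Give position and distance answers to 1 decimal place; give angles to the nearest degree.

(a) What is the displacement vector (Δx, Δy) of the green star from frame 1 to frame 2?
(1.8, 2.1)

The green star was at (6.5, 3.2) in frame 1 and (8.3, 5.3) in frame 2.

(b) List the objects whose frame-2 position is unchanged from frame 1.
the blue triangle, the pink pentagon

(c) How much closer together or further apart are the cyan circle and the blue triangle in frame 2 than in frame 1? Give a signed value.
+0.9

Distance in frame 1: 4.3. Distance in frame 2: 5.2.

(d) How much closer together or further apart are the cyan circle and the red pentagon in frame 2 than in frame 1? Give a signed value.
+0.7

Distance in frame 1: 5.3. Distance in frame 2: 6.0.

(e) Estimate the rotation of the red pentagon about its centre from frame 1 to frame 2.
24° counter-clockwise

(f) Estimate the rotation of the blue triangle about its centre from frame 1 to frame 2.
36° counter-clockwise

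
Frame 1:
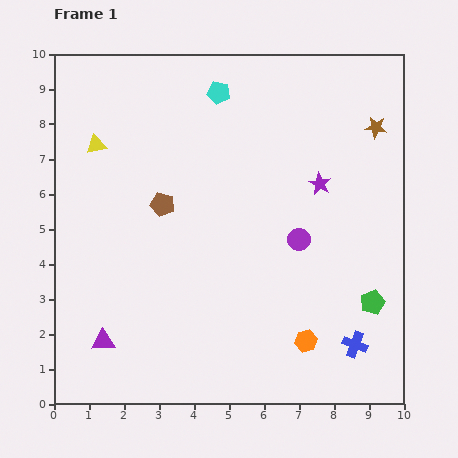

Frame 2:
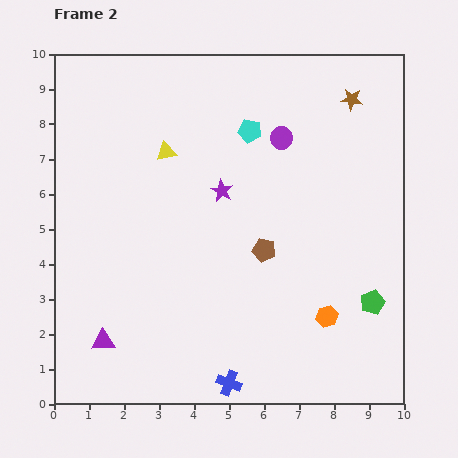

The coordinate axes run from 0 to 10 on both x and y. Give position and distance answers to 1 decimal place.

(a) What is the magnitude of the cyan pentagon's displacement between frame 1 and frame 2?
1.4

The cyan pentagon moved from (4.7, 8.9) to (5.6, 7.8), a distance of √(0.9² + 1.1²) ≈ 1.4.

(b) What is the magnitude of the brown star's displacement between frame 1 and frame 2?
1.1

The brown star moved from (9.2, 7.9) to (8.5, 8.7), a distance of √(0.7² + 0.8²) ≈ 1.1.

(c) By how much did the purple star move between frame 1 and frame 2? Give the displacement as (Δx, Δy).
(-2.8, -0.2)

The purple star was at (7.6, 6.3) in frame 1 and (4.8, 6.1) in frame 2.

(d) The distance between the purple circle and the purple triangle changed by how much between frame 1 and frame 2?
+1.4

Distance in frame 1: 6.3. Distance in frame 2: 7.7.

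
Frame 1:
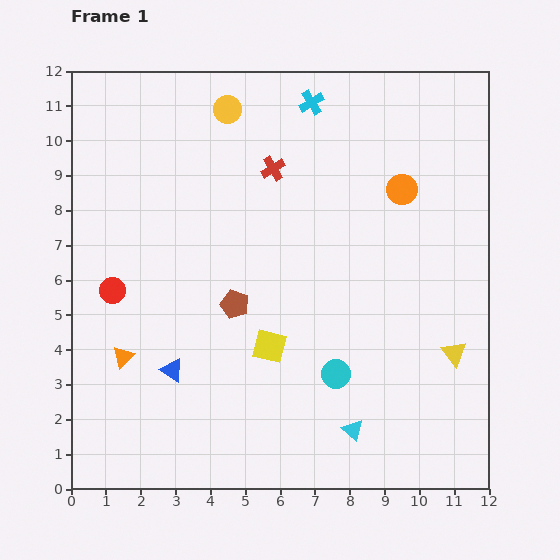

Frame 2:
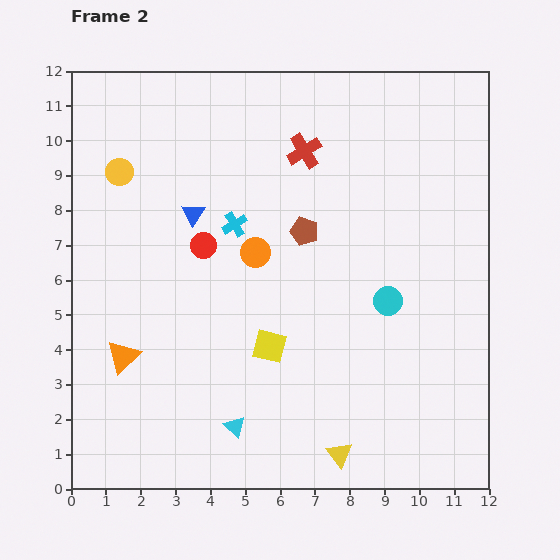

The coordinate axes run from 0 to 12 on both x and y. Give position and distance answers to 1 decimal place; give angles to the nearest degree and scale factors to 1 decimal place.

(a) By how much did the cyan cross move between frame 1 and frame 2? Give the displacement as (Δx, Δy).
(-2.2, -3.5)

The cyan cross was at (6.9, 11.1) in frame 1 and (4.7, 7.6) in frame 2.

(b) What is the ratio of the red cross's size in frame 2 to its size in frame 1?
1.4×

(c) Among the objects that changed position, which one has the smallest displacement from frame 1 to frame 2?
the red cross

(moved 1.0)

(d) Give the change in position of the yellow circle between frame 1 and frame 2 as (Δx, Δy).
(-3.1, -1.8)

The yellow circle was at (4.5, 10.9) in frame 1 and (1.4, 9.1) in frame 2.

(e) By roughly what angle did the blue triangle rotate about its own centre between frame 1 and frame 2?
30° clockwise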